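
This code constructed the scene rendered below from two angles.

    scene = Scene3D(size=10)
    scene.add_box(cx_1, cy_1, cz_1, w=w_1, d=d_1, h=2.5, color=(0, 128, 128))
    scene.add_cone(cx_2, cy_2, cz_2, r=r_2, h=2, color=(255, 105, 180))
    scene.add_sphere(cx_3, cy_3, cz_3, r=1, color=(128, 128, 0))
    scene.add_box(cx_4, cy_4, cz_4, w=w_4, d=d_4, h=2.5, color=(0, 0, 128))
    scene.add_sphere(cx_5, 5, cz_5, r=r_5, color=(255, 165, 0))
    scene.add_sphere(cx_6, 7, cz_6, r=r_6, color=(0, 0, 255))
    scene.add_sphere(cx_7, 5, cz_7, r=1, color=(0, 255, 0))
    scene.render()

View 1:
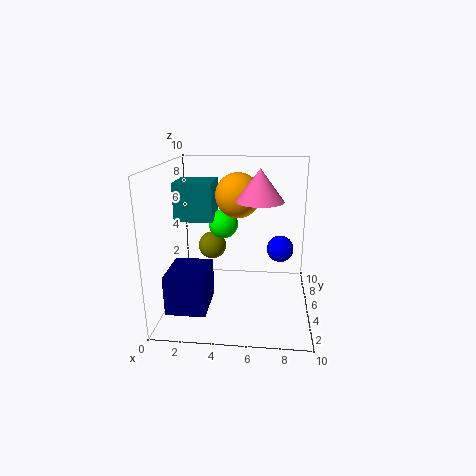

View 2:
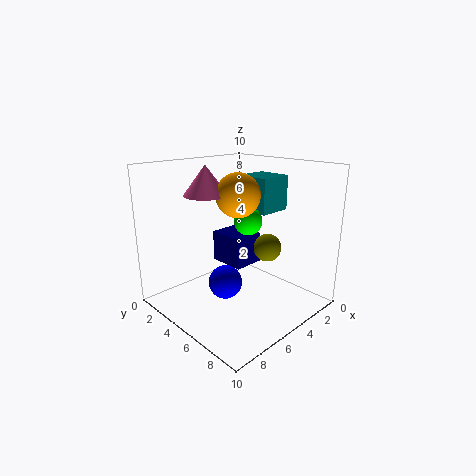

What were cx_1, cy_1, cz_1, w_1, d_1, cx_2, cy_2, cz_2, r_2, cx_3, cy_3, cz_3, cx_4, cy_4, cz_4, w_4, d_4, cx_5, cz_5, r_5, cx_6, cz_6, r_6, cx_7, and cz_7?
cx_1 = 1
cy_1 = 3.5
cz_1 = 6.5
w_1 = 2.5
d_1 = 2.5
cx_2 = 6.5
cy_2 = 3.5
cz_2 = 8
r_2 = 1.5
cx_3 = 3
cy_3 = 6
cz_3 = 4
cx_4 = 1
cy_4 = 0.5
cz_4 = 1.5
w_4 = 2.5
d_4 = 3
cx_5 = 5
cz_5 = 8
r_5 = 1.5
cx_6 = 8
cz_6 = 3.5
r_6 = 1
cx_7 = 4
cz_7 = 6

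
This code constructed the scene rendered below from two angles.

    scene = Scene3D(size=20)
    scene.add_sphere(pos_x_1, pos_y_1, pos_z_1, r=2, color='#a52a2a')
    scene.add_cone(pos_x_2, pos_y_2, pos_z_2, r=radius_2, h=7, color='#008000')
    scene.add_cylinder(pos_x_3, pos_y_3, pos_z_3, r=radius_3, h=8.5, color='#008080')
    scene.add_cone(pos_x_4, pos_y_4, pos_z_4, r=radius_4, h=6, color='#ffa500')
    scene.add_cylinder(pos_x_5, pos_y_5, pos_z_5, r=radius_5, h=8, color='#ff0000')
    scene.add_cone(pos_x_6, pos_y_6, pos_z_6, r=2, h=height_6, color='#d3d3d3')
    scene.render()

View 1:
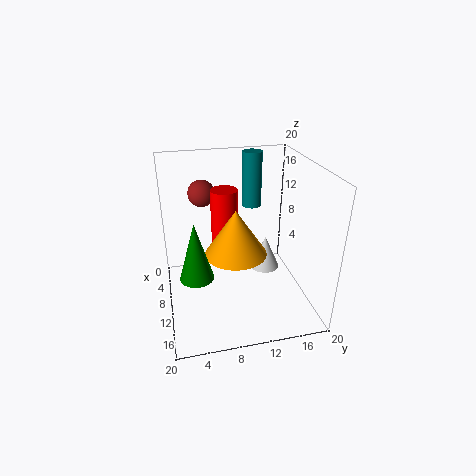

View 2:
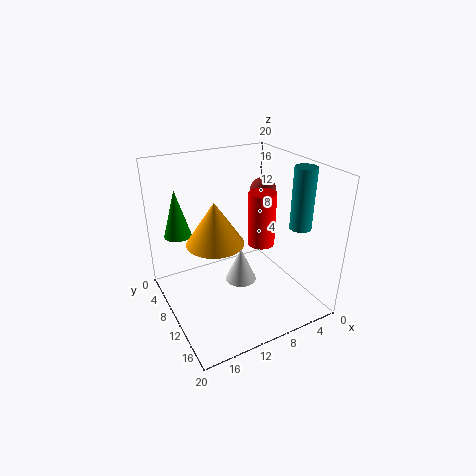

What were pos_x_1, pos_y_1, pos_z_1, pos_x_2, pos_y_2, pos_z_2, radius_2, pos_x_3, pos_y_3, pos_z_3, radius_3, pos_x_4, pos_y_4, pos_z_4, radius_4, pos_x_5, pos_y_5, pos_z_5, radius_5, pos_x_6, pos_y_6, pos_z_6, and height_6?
pos_x_1 = 3.5; pos_y_1 = 6; pos_z_1 = 14.5; pos_x_2 = 16.5; pos_y_2 = 3.5; pos_z_2 = 9; radius_2 = 2; pos_x_3 = 2.5; pos_y_3 = 14; pos_z_3 = 11.5; radius_3 = 1.5; pos_x_4 = 13; pos_y_4 = 9; pos_z_4 = 9.5; radius_4 = 4; pos_x_5 = 5.5; pos_y_5 = 9; pos_z_5 = 7.5; radius_5 = 2; pos_x_6 = 11.5; pos_y_6 = 13.5; pos_z_6 = 6; height_6 = 4.5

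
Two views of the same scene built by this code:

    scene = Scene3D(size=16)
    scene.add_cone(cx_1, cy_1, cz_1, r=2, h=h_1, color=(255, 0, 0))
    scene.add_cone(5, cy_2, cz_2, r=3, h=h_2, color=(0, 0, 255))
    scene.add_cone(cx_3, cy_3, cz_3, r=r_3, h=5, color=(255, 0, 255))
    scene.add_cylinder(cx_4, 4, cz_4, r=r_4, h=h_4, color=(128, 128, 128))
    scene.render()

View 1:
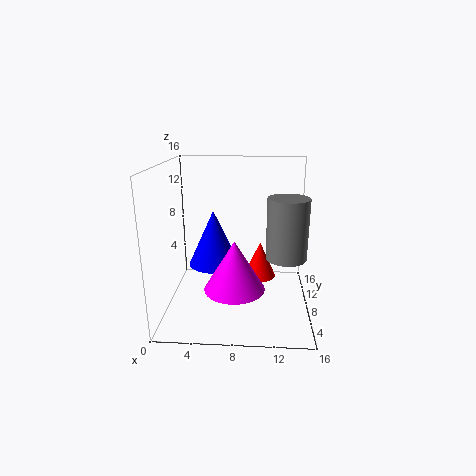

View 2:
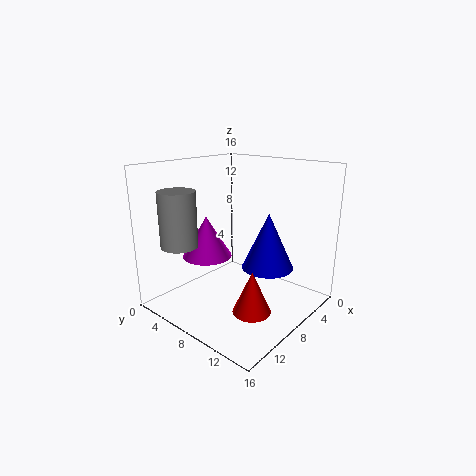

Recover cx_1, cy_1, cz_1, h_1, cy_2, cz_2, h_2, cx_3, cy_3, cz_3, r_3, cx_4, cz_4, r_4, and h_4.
cx_1 = 10.5, cy_1 = 12, cz_1 = 1.5, h_1 = 4.5, cy_2 = 10, cz_2 = 4, h_2 = 6.5, cx_3 = 8, cy_3 = 3, cz_3 = 4.5, r_3 = 3, cx_4 = 13, cz_4 = 7.5, r_4 = 2, h_4 = 6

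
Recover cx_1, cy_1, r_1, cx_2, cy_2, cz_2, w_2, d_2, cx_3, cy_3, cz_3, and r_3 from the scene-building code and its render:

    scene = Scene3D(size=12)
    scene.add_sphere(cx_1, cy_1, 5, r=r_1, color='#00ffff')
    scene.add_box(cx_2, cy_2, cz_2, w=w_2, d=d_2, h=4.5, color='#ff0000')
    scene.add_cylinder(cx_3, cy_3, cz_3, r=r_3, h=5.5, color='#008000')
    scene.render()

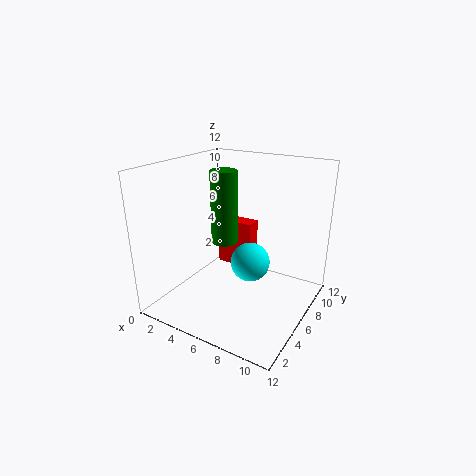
cx_1 = 8
cy_1 = 4.5
r_1 = 1.5
cx_2 = 2
cy_2 = 9
cz_2 = 1.5
w_2 = 3.5
d_2 = 1.5
cx_3 = 6
cy_3 = 4
cz_3 = 6.5
r_3 = 1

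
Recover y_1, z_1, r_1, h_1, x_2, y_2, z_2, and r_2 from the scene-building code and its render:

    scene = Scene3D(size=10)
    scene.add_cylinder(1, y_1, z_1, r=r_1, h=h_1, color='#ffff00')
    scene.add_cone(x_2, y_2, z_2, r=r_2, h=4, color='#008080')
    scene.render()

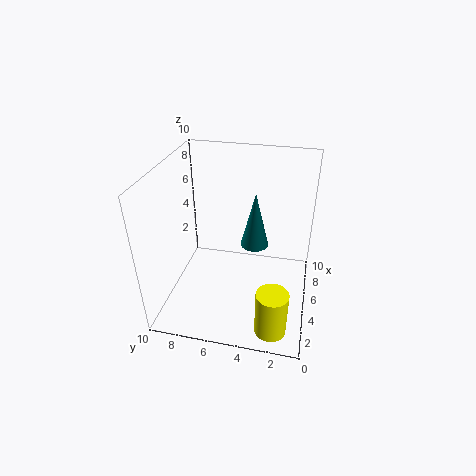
y_1 = 2
z_1 = 1
r_1 = 1
h_1 = 3
x_2 = 6
y_2 = 4
z_2 = 4
r_2 = 1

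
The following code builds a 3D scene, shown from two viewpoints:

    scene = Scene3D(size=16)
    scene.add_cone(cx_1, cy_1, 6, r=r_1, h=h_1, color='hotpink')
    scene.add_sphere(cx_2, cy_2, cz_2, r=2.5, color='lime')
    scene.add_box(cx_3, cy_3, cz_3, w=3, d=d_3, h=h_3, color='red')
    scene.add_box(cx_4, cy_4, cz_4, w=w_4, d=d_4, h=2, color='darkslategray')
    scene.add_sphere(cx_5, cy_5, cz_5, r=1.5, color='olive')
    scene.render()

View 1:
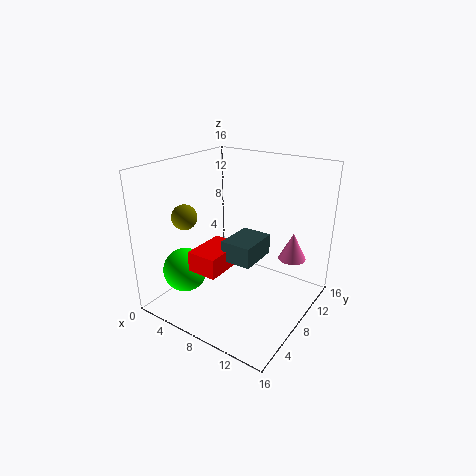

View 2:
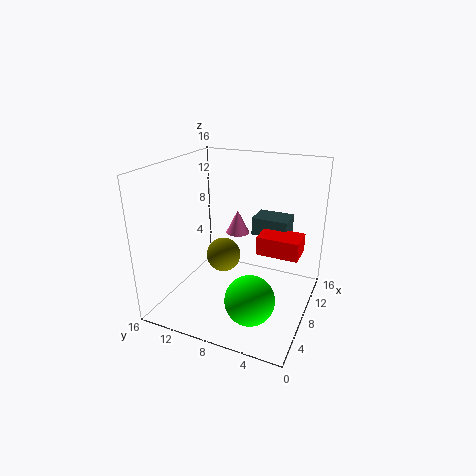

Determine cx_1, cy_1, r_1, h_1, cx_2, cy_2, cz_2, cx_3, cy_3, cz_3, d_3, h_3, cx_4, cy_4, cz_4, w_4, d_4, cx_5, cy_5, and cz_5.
cx_1 = 13.5; cy_1 = 10.5; r_1 = 1.5; h_1 = 3; cx_2 = 3; cy_2 = 4.5; cz_2 = 4; cx_3 = 7; cy_3 = 1; cz_3 = 7; d_3 = 4.5; h_3 = 2; cx_4 = 9.5; cy_4 = 3; cz_4 = 8; w_4 = 3; d_4 = 4; cx_5 = 1.5; cy_5 = 6.5; cz_5 = 9.5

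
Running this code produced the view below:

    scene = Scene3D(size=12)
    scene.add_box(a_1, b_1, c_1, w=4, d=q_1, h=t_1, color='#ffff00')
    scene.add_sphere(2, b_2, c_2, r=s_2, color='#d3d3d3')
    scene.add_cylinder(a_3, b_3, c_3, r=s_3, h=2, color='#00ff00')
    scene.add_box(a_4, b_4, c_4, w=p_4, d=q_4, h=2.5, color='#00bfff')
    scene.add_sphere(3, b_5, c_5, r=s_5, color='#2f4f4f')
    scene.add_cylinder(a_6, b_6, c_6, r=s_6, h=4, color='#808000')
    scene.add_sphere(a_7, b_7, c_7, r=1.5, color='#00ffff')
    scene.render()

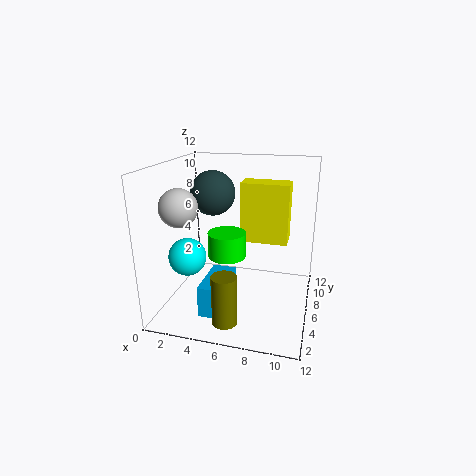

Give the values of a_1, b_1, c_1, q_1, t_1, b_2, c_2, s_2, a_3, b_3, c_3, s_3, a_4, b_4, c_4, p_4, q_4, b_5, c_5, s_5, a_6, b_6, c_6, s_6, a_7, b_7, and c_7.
a_1 = 6; b_1 = 6.5; c_1 = 5.5; q_1 = 2; t_1 = 5; b_2 = 3.5; c_2 = 9; s_2 = 1.5; a_3 = 5.5; b_3 = 4.5; c_3 = 5; s_3 = 1.5; a_4 = 4; b_4 = 1.5; c_4 = 1; p_4 = 2; q_4 = 4; b_5 = 8.5; c_5 = 9; s_5 = 2; a_6 = 6; b_6 = 2; c_6 = 0.5; s_6 = 1; a_7 = 2.5; b_7 = 3.5; c_7 = 5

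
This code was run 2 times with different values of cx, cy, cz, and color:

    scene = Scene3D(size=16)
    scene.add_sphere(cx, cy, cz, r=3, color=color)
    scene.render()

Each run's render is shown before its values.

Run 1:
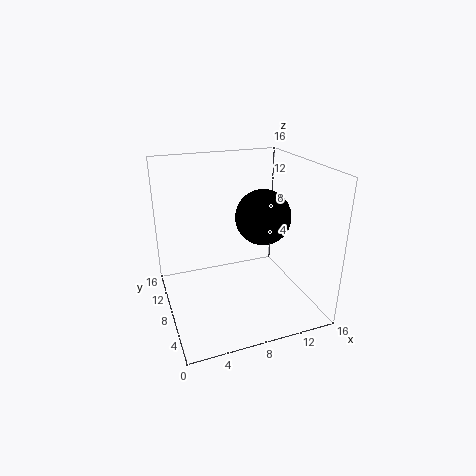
cx = 10.5, cy = 7, cz = 10.5, color = 'black'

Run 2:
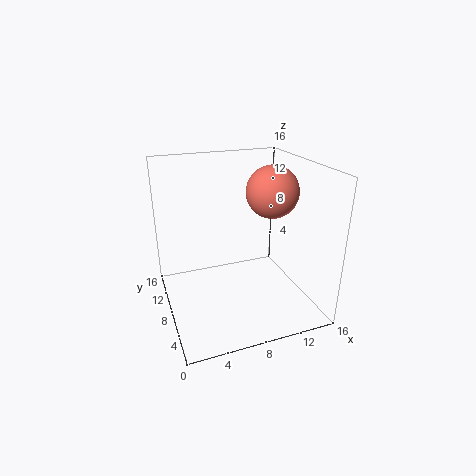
cx = 12.5, cy = 9, cz = 12.5, color = 'salmon'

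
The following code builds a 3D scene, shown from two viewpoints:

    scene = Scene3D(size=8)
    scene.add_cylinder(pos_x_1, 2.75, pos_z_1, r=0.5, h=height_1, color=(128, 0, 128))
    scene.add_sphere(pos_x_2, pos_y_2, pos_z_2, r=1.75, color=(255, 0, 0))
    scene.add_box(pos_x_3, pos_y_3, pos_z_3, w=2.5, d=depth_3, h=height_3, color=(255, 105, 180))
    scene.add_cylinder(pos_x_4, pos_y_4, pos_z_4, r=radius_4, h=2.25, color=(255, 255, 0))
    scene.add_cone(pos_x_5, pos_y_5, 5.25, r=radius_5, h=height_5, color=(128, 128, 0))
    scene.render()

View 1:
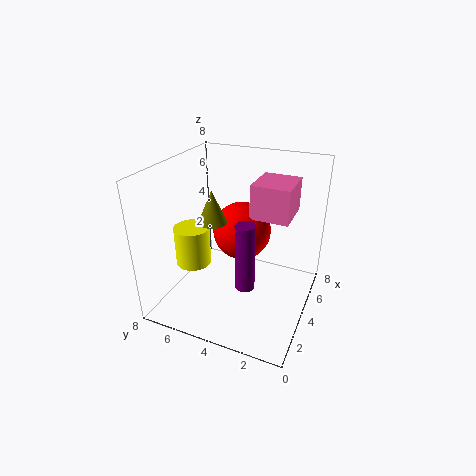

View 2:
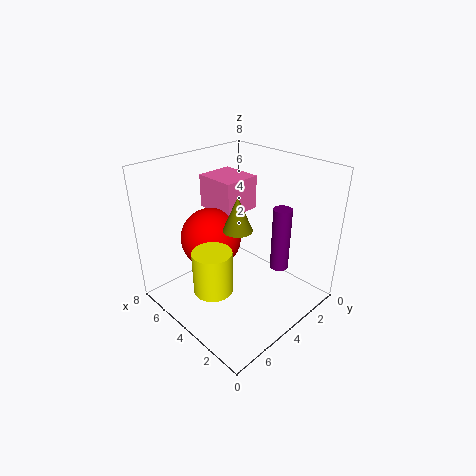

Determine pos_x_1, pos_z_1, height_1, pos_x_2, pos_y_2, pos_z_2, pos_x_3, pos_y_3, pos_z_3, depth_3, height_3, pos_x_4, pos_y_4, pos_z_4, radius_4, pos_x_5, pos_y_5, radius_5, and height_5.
pos_x_1 = 2
pos_z_1 = 2.5
height_1 = 3.5
pos_x_2 = 5.75
pos_y_2 = 4.5
pos_z_2 = 3.5
pos_x_3 = 5
pos_y_3 = 1.5
pos_z_3 = 4.75
depth_3 = 2.25
height_3 = 2
pos_x_4 = 3.25
pos_y_4 = 6.5
pos_z_4 = 2.25
radius_4 = 1
pos_x_5 = 3
pos_y_5 = 5
radius_5 = 0.75
height_5 = 1.75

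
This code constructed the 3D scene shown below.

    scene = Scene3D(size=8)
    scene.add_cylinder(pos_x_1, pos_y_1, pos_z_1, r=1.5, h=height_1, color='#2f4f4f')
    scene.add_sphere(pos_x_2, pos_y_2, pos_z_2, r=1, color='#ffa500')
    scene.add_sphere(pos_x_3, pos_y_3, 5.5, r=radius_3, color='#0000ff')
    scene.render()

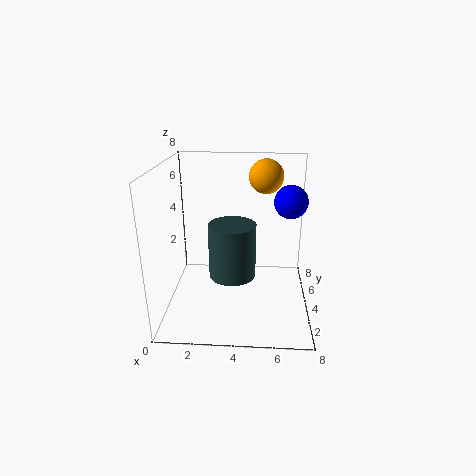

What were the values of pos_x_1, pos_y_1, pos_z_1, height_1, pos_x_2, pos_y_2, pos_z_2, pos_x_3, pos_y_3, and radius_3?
pos_x_1 = 3.5
pos_y_1 = 6
pos_z_1 = 0.5
height_1 = 3.5
pos_x_2 = 5.5
pos_y_2 = 6
pos_z_2 = 7
pos_x_3 = 7
pos_y_3 = 6
radius_3 = 1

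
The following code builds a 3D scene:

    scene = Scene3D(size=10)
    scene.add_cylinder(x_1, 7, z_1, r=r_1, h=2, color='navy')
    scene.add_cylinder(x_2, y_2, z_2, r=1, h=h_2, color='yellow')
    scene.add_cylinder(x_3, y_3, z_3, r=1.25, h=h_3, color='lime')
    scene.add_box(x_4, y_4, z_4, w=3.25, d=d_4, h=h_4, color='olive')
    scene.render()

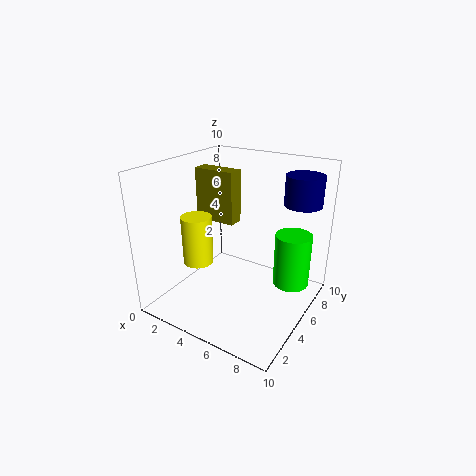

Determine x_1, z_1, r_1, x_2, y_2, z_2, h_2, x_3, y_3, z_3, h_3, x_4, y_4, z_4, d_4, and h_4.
x_1 = 8.75, z_1 = 7.5, r_1 = 1.25, x_2 = 3.25, y_2 = 2.75, z_2 = 3.75, h_2 = 3.25, x_3 = 8.5, y_3 = 6.5, z_3 = 1.75, h_3 = 3.75, x_4 = 0.25, y_4 = 6.5, z_4 = 5, d_4 = 1.25, h_4 = 4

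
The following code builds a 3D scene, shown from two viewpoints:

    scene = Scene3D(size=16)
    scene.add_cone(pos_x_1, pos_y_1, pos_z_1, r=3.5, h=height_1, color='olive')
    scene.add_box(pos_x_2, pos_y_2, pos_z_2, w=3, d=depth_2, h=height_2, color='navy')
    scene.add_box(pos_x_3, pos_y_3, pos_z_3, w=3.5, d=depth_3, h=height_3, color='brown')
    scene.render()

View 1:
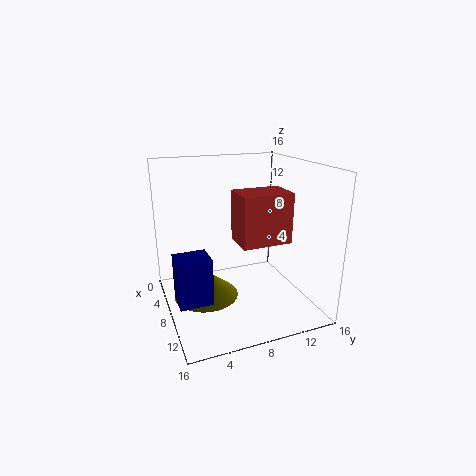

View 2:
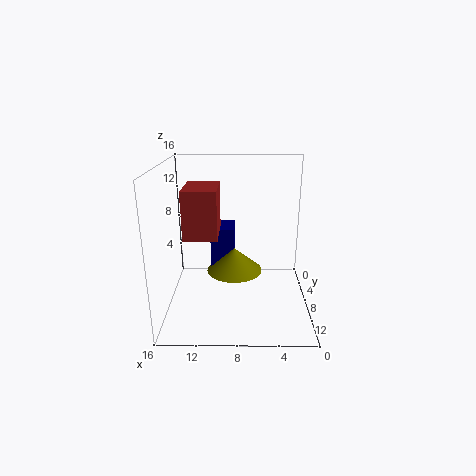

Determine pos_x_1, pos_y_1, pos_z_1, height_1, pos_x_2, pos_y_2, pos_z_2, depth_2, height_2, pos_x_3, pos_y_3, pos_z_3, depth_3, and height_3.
pos_x_1 = 8.5
pos_y_1 = 4
pos_z_1 = 2
height_1 = 3
pos_x_2 = 8.5
pos_y_2 = 0.5
pos_z_2 = 2.5
depth_2 = 3.5
height_2 = 5
pos_x_3 = 10
pos_y_3 = 6.5
pos_z_3 = 9
depth_3 = 5
height_3 = 5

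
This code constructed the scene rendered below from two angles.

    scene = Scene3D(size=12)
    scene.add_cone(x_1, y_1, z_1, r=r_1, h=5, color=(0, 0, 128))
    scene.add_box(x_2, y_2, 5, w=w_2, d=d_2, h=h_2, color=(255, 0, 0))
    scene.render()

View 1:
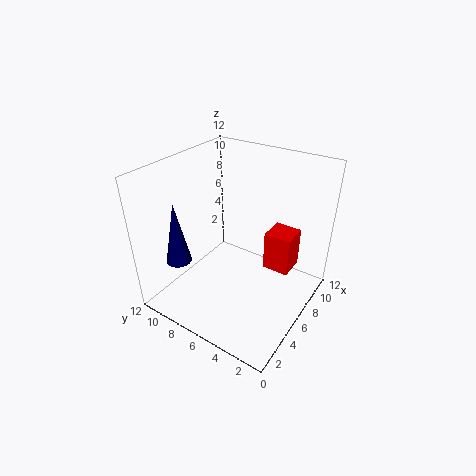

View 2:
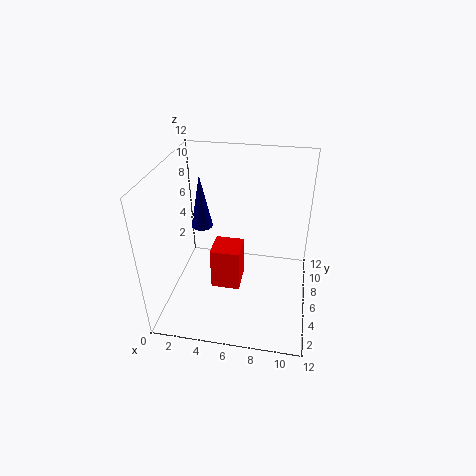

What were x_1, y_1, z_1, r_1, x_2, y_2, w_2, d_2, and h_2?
x_1 = 2
y_1 = 9
z_1 = 5
r_1 = 1
x_2 = 5
y_2 = 1
w_2 = 2
d_2 = 2
h_2 = 3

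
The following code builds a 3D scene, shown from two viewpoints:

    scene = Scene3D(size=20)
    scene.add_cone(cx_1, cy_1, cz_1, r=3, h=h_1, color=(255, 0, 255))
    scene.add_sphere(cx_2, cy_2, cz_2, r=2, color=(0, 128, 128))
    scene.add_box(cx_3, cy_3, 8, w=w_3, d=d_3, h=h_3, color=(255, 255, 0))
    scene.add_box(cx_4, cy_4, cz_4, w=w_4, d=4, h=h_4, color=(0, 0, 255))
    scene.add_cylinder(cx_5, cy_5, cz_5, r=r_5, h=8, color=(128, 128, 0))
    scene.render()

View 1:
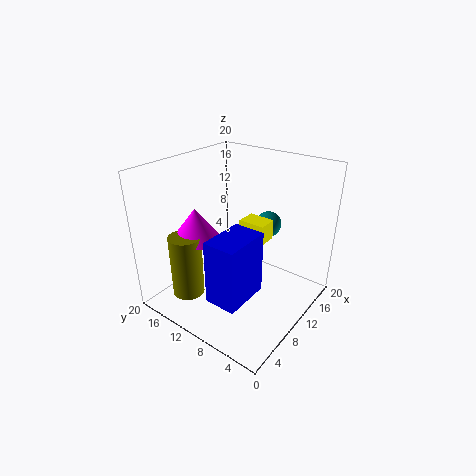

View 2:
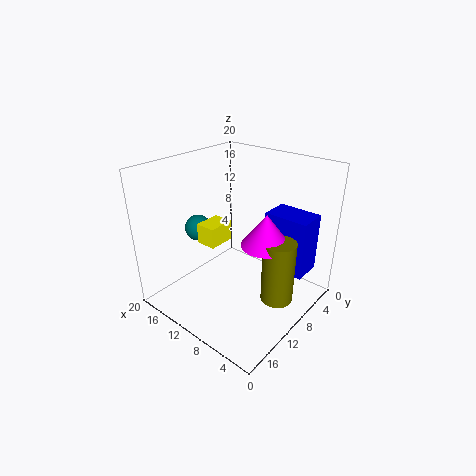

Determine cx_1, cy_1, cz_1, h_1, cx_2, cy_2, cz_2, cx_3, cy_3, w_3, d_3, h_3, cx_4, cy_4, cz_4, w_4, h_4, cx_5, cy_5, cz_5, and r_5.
cx_1 = 4, cy_1 = 12, cz_1 = 12, h_1 = 4, cx_2 = 18, cy_2 = 10, cz_2 = 9, cx_3 = 13, cy_3 = 8, w_3 = 3, d_3 = 4, h_3 = 3, cx_4 = 1, cy_4 = 4, cz_4 = 6, w_4 = 6, h_4 = 8, cx_5 = 2, cy_5 = 12, cz_5 = 5, r_5 = 2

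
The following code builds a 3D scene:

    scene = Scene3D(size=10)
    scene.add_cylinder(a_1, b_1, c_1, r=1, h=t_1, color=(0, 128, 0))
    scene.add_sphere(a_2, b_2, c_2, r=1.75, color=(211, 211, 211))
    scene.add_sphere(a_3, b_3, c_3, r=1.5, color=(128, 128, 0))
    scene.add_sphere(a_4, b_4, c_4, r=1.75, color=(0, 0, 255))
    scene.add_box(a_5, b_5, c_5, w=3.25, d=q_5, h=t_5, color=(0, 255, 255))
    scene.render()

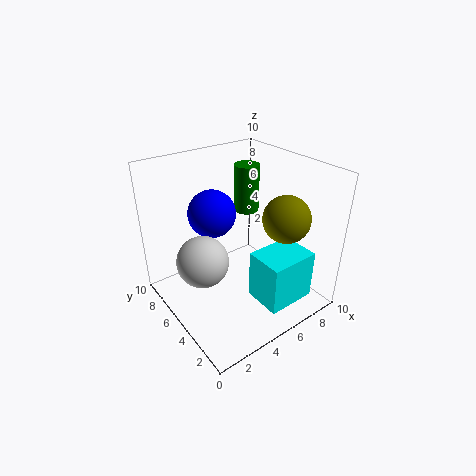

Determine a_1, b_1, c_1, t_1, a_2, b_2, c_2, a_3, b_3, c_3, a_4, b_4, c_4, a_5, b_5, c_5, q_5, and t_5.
a_1 = 8.25
b_1 = 8.25
c_1 = 5
t_1 = 3.75
a_2 = 2.25
b_2 = 5.25
c_2 = 4
a_3 = 6.5
b_3 = 2
c_3 = 7.25
a_4 = 4.5
b_4 = 7.5
c_4 = 6
a_5 = 4.25
b_5 = 0.25
c_5 = 2
q_5 = 2.5
t_5 = 3.25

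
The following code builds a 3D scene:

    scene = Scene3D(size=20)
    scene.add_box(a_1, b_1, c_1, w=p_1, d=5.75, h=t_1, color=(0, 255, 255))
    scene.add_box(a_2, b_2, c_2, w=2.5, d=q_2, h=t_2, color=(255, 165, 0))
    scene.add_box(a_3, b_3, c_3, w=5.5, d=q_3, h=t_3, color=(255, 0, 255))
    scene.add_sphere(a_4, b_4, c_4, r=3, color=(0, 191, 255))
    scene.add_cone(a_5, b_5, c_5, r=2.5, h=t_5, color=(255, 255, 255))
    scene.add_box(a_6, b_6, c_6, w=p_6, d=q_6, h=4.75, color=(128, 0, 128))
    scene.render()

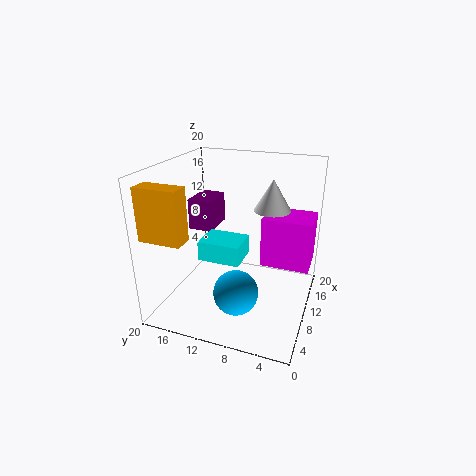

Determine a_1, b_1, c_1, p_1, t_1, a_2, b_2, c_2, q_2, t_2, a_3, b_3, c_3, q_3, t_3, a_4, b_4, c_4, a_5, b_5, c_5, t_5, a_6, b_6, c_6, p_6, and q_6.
a_1 = 6.5, b_1 = 8.75, c_1 = 7.5, p_1 = 4.5, t_1 = 2.75, a_2 = 1, b_2 = 14, c_2 = 12, q_2 = 5.5, t_2 = 6.75, a_3 = 11.75, b_3 = 0.25, c_3 = 5.25, q_3 = 7, t_3 = 7.25, a_4 = 5.75, b_4 = 8.75, c_4 = 4, a_5 = 11.75, b_5 = 5.75, c_5 = 14, t_5 = 4.25, a_6 = 13, b_6 = 15.5, c_6 = 8.75, p_6 = 5.5, q_6 = 3.75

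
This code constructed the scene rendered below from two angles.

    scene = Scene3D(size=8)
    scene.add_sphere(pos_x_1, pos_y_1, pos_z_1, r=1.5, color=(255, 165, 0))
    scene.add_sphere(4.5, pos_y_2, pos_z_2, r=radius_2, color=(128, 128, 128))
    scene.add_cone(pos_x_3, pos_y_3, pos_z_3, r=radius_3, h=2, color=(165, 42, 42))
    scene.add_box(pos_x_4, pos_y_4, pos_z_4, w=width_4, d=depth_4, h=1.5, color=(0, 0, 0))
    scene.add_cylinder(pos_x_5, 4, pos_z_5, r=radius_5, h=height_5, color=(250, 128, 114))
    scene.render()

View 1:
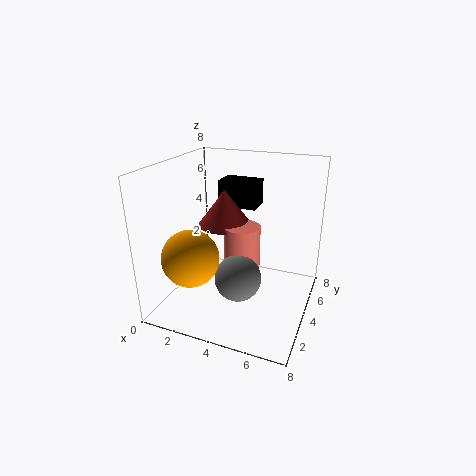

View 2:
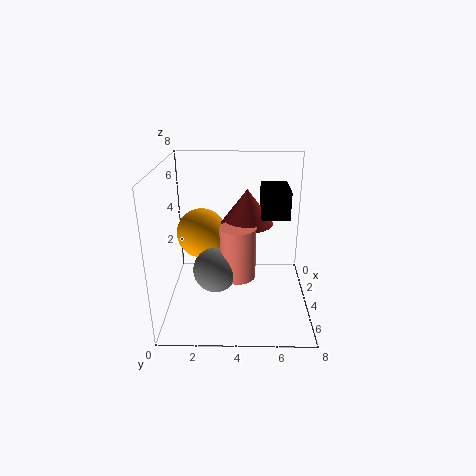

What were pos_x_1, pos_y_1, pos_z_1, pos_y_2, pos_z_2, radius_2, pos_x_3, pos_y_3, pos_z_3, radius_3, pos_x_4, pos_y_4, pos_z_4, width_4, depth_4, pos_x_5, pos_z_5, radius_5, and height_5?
pos_x_1 = 2.25, pos_y_1 = 1.75, pos_z_1 = 3.5, pos_y_2 = 2.75, pos_z_2 = 2.25, radius_2 = 1.25, pos_x_3 = 3, pos_y_3 = 4.5, pos_z_3 = 4.5, radius_3 = 1.5, pos_x_4 = 2.25, pos_y_4 = 5.25, pos_z_4 = 5.25, width_4 = 2.25, depth_4 = 1.5, pos_x_5 = 4.25, pos_z_5 = 1.75, radius_5 = 1, height_5 = 3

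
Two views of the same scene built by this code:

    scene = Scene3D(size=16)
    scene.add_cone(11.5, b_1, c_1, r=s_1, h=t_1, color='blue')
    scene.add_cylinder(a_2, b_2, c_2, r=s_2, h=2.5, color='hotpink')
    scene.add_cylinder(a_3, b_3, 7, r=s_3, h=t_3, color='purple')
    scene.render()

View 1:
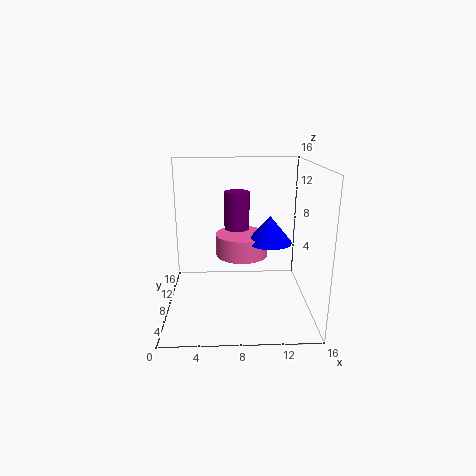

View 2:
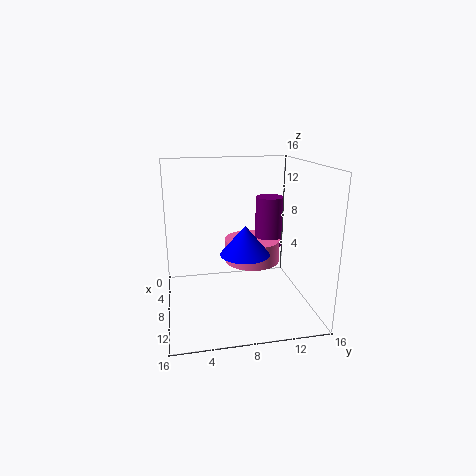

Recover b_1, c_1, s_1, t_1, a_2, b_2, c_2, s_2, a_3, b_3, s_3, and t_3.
b_1 = 8, c_1 = 7.5, s_1 = 2.5, t_1 = 3, a_2 = 8.5, b_2 = 9.5, c_2 = 5.5, s_2 = 3, a_3 = 8, b_3 = 11.5, s_3 = 1.5, t_3 = 5.5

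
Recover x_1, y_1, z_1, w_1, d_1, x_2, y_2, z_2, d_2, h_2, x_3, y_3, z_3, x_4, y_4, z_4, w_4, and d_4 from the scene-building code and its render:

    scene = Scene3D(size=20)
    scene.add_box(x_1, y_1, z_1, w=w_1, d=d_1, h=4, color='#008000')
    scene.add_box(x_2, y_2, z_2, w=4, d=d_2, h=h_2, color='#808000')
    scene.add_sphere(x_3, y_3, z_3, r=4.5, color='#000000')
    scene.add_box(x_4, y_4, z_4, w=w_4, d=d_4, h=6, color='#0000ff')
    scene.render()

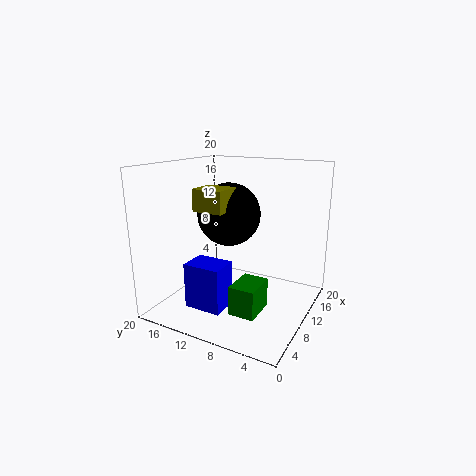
x_1 = 5
y_1 = 5.25
z_1 = 1
w_1 = 4.75
d_1 = 3.5
x_2 = 6.25
y_2 = 10.5
z_2 = 14
d_2 = 4.25
h_2 = 3
x_3 = 11.5
y_3 = 12.25
z_3 = 12.75
x_4 = 2.75
y_4 = 9
z_4 = 2
w_4 = 3.75
d_4 = 5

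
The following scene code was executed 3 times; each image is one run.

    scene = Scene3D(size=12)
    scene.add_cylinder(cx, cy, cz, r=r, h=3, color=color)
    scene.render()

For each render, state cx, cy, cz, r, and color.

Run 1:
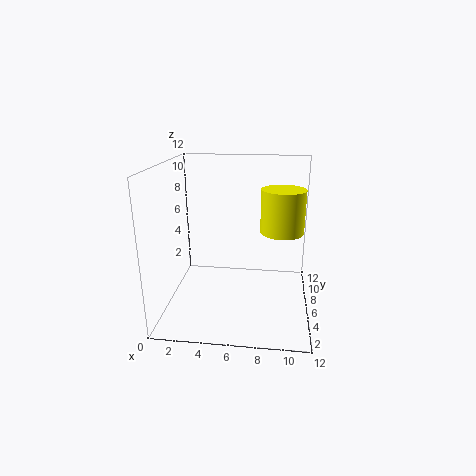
cx = 9.5
cy = 2.5
cz = 8
r = 1.5
color = 'yellow'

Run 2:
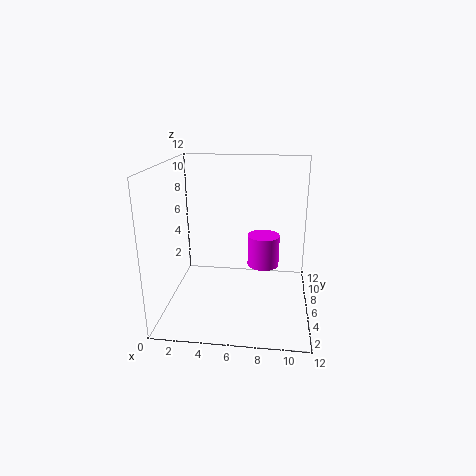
cx = 8
cy = 9.5
cz = 2
r = 1.5
color = 'magenta'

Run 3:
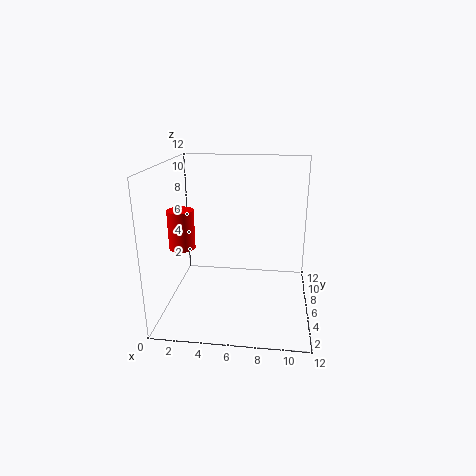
cx = 2
cy = 3.5
cz = 6
r = 1
color = 'red'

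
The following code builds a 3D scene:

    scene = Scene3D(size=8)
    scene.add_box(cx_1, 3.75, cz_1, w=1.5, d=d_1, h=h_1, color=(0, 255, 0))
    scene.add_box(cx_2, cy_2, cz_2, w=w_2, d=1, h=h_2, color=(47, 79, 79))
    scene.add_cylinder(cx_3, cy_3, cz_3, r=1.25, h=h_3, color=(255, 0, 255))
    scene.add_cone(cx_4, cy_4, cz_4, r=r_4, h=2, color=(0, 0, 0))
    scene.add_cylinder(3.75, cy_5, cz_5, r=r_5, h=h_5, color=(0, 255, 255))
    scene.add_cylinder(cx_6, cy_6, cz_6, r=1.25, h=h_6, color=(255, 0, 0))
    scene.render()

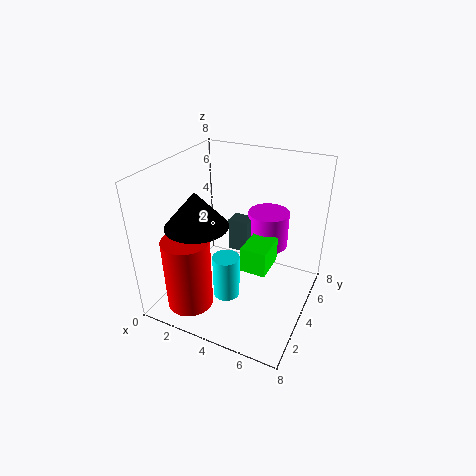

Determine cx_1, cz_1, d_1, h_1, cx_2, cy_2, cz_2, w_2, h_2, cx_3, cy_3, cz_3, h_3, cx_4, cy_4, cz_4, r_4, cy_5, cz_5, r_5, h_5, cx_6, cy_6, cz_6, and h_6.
cx_1 = 4.25
cz_1 = 2
d_1 = 2
h_1 = 1.5
cx_2 = 2.75
cy_2 = 5.25
cz_2 = 2.25
w_2 = 1.25
h_2 = 2
cx_3 = 4.75
cy_3 = 6.75
cz_3 = 2.25
h_3 = 2.25
cx_4 = 2
cy_4 = 3
cz_4 = 4.75
r_4 = 1.75
cy_5 = 3
cz_5 = 0.75
r_5 = 0.75
h_5 = 2.5
cx_6 = 2.25
cy_6 = 1.5
cz_6 = 0.75
h_6 = 4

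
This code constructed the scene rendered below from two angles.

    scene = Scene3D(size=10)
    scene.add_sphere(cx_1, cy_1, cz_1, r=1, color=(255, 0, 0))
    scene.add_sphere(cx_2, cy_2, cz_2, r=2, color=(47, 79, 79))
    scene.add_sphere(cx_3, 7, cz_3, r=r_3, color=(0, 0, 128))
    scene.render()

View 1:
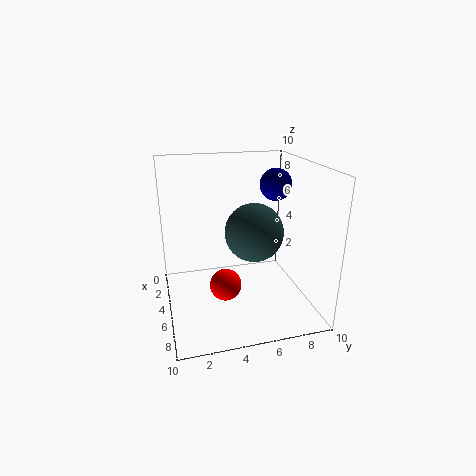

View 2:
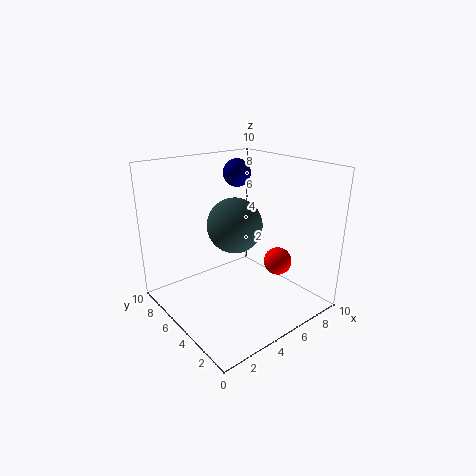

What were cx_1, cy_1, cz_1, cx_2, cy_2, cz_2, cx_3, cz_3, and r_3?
cx_1 = 7.5, cy_1 = 3.5, cz_1 = 3, cx_2 = 5.5, cy_2 = 6, cz_2 = 5.5, cx_3 = 6.5, cz_3 = 9, r_3 = 1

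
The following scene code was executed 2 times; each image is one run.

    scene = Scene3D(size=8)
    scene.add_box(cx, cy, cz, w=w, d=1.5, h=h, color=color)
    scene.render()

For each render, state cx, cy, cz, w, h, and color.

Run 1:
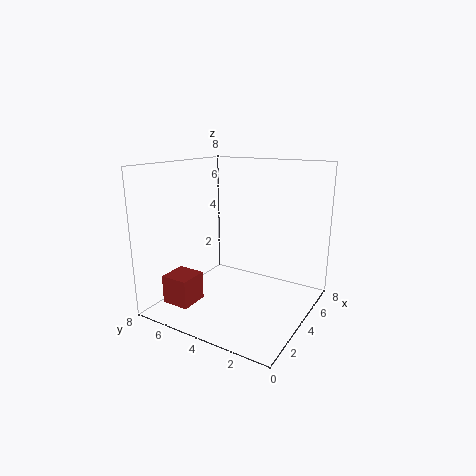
cx = 0.5
cy = 5
cz = 1
w = 1.5
h = 1.5
color = 'brown'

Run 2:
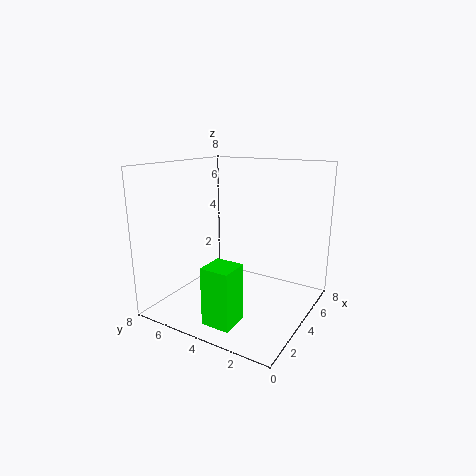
cx = 0.5
cy = 2.5
cz = 0.5
w = 1.5
h = 3
color = 'lime'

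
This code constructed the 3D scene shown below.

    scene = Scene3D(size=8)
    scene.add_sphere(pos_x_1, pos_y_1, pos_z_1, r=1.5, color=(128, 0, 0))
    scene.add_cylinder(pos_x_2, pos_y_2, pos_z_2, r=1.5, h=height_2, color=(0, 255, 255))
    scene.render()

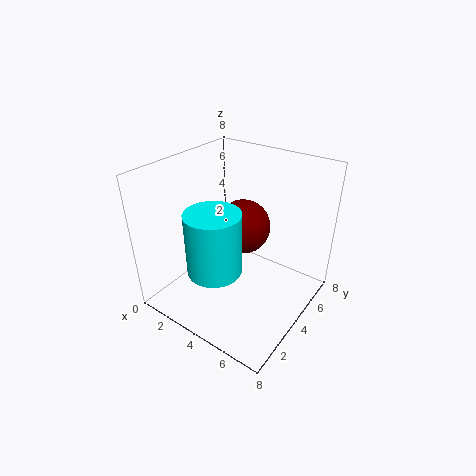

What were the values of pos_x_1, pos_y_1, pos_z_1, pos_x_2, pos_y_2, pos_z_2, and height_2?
pos_x_1 = 4
pos_y_1 = 4.5
pos_z_1 = 4.5
pos_x_2 = 3.5
pos_y_2 = 2.5
pos_z_2 = 2.5
height_2 = 3.5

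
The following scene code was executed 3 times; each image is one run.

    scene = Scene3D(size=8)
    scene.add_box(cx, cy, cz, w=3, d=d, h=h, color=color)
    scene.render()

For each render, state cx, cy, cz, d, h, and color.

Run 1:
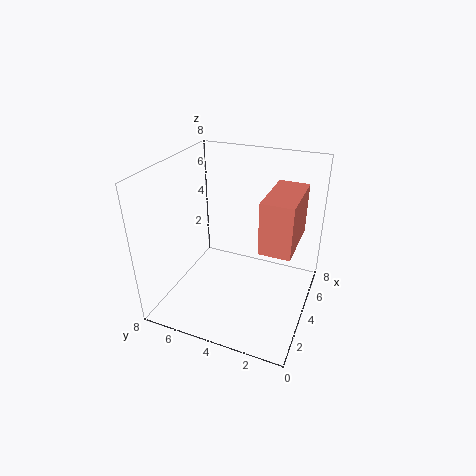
cx = 1.5, cy = 0.5, cz = 5, d = 1.5, h = 2.5, color = 'salmon'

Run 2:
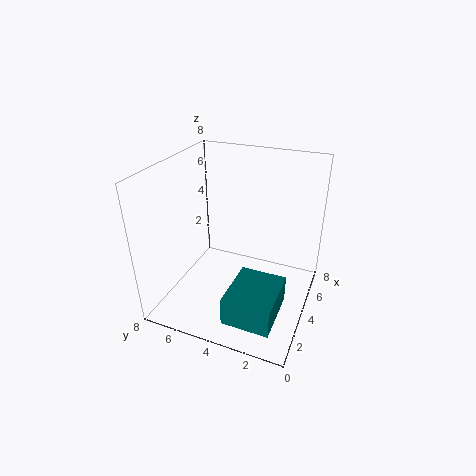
cx = 0.5, cy = 1, cz = 1, d = 2.5, h = 1.5, color = 'teal'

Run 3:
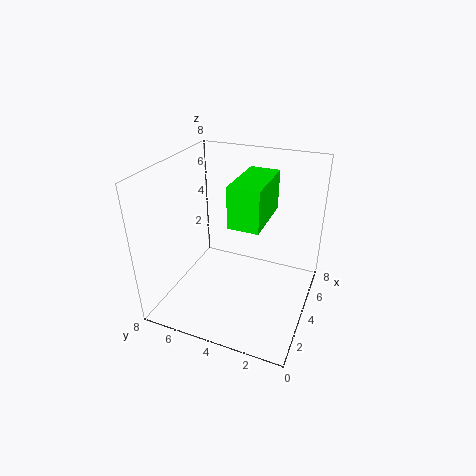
cx = 1.5, cy = 2, cz = 6, d = 1.5, h = 2, color = 'lime'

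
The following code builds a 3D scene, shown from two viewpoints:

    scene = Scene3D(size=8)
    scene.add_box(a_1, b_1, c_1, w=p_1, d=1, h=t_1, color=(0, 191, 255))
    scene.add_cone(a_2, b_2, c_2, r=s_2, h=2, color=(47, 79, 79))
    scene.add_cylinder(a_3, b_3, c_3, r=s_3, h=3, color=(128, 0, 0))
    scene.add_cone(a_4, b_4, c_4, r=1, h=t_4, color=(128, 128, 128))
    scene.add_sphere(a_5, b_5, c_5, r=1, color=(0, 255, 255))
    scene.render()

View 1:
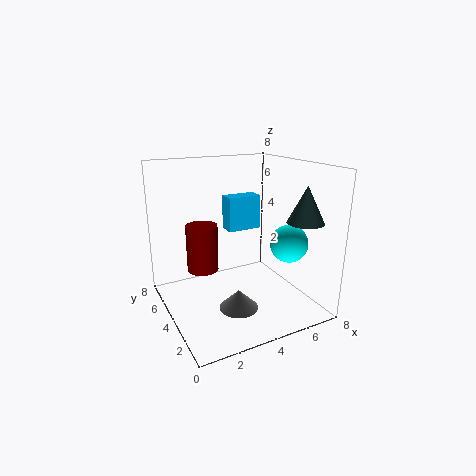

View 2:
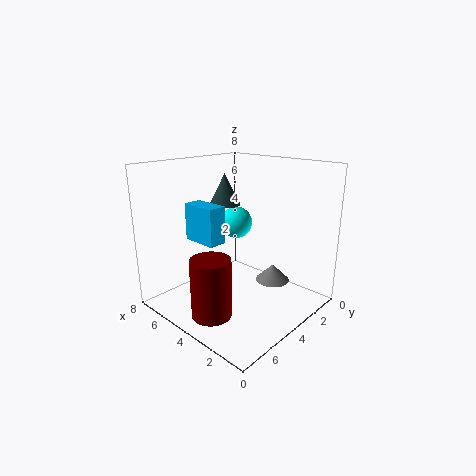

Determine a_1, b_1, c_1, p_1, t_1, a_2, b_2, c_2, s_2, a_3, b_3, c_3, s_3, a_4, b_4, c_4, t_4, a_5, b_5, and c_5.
a_1 = 4
b_1 = 5
c_1 = 4
p_1 = 2
t_1 = 2
a_2 = 7
b_2 = 2
c_2 = 5
s_2 = 1
a_3 = 3
b_3 = 7
c_3 = 1
s_3 = 1
a_4 = 3
b_4 = 2
c_4 = 1
t_4 = 1
a_5 = 6
b_5 = 2
c_5 = 4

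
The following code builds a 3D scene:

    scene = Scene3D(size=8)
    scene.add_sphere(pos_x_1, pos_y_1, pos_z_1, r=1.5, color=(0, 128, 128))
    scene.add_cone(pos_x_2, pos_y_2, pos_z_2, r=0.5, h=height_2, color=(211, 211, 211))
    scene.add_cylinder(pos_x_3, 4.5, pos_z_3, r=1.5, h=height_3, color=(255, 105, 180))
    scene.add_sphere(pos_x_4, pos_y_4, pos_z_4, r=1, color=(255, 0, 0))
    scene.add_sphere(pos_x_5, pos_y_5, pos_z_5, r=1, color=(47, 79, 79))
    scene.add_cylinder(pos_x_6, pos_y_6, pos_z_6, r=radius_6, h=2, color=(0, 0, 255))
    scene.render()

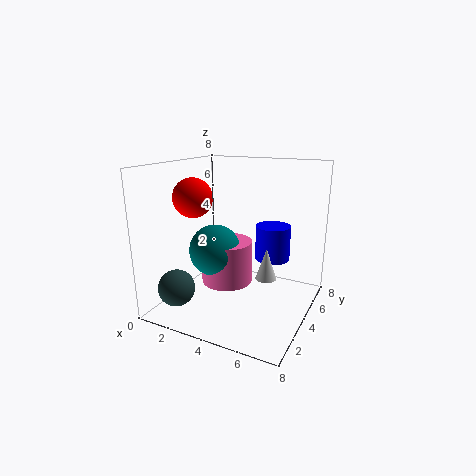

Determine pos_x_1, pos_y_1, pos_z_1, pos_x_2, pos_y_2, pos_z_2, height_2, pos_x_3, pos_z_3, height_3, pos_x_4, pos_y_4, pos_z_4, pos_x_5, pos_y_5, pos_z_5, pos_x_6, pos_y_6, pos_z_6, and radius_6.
pos_x_1 = 2.5; pos_y_1 = 4; pos_z_1 = 3; pos_x_2 = 6.5; pos_y_2 = 2; pos_z_2 = 3; height_2 = 1.5; pos_x_3 = 3; pos_z_3 = 1; height_3 = 2.5; pos_x_4 = 2.5; pos_y_4 = 2; pos_z_4 = 6.5; pos_x_5 = 1.5; pos_y_5 = 1.5; pos_z_5 = 1.5; pos_x_6 = 5.5; pos_y_6 = 5.5; pos_z_6 = 2.5; radius_6 = 1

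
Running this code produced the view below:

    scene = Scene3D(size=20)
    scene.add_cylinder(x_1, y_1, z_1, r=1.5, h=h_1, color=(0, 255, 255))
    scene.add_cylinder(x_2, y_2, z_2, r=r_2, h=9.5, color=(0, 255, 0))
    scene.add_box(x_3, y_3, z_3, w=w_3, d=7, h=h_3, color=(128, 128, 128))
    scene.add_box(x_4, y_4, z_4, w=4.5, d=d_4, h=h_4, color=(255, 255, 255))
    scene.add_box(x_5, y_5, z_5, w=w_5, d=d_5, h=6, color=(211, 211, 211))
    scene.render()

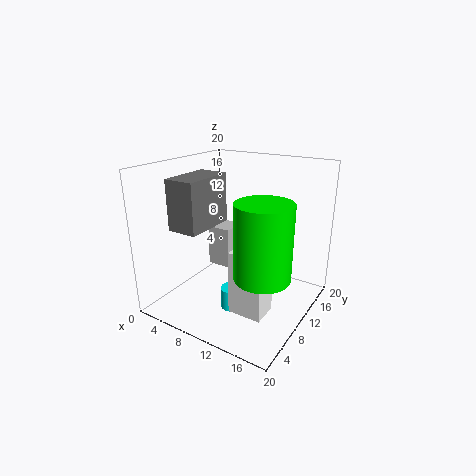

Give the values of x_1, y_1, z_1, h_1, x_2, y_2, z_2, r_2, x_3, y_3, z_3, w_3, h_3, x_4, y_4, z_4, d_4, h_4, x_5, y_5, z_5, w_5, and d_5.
x_1 = 10.5
y_1 = 7.5
z_1 = 0.5
h_1 = 3
x_2 = 16
y_2 = 6
z_2 = 7.5
r_2 = 3.5
x_3 = 4.5
y_3 = 2.5
z_3 = 12.5
w_3 = 4
h_3 = 6.5
x_4 = 12
y_4 = 4.5
z_4 = 2
d_4 = 3.5
h_4 = 8.5
x_5 = 4.5
y_5 = 10.5
z_5 = 4.5
w_5 = 3.5
d_5 = 3.5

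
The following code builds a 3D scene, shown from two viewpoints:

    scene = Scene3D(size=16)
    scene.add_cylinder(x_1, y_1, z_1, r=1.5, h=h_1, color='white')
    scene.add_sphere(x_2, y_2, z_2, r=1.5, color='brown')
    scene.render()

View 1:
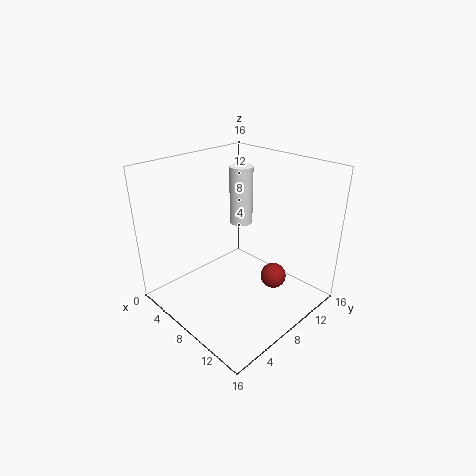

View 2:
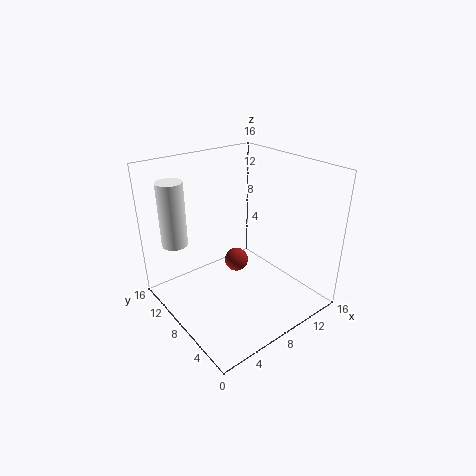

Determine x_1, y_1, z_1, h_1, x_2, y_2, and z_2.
x_1 = 3, y_1 = 13.5, z_1 = 6.5, h_1 = 7.5, x_2 = 10.5, y_2 = 11.5, z_2 = 2.5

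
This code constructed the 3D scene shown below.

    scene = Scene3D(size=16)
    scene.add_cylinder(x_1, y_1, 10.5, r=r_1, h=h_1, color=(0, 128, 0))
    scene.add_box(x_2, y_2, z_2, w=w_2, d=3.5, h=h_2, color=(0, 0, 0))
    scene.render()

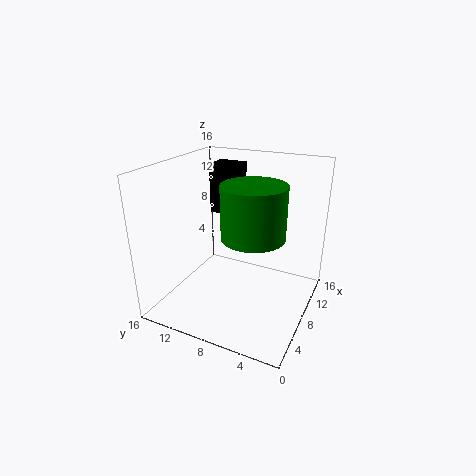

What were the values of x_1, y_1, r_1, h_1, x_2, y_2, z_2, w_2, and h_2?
x_1 = 4
y_1 = 4.5
r_1 = 3
h_1 = 5
x_2 = 11.5
y_2 = 10
z_2 = 9
w_2 = 3
h_2 = 6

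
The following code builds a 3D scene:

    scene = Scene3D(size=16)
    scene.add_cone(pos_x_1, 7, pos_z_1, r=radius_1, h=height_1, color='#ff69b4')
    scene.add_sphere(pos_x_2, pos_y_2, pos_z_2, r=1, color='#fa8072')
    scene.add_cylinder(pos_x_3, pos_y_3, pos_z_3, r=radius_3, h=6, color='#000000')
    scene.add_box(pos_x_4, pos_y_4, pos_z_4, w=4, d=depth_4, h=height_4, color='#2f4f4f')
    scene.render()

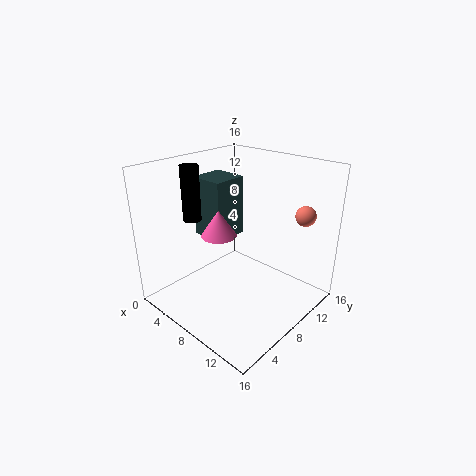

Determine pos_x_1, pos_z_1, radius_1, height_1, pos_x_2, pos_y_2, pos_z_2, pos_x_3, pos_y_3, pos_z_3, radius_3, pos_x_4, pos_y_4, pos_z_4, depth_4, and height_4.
pos_x_1 = 6; pos_z_1 = 8; radius_1 = 2; height_1 = 3; pos_x_2 = 15; pos_y_2 = 10; pos_z_2 = 12; pos_x_3 = 4; pos_y_3 = 5; pos_z_3 = 10; radius_3 = 1; pos_x_4 = 2; pos_y_4 = 7; pos_z_4 = 7; depth_4 = 4; height_4 = 7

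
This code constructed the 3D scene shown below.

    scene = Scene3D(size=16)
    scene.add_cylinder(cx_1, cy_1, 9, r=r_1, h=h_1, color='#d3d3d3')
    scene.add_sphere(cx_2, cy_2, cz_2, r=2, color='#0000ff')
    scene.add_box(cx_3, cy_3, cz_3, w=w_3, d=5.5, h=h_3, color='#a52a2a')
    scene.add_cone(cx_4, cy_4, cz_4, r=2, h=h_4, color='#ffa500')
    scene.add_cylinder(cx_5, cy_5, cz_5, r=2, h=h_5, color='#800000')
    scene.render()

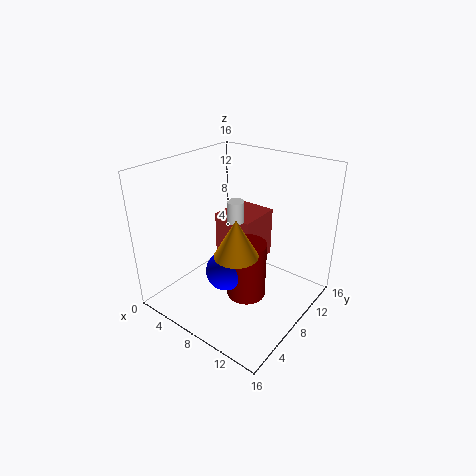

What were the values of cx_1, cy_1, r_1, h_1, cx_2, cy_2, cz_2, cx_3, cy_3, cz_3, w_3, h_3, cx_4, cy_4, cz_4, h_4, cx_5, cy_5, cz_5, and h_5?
cx_1 = 6.5; cy_1 = 9.5; r_1 = 1; h_1 = 2.5; cx_2 = 9.5; cy_2 = 4; cz_2 = 6.5; cx_3 = 2.5; cy_3 = 10.5; cz_3 = 2; w_3 = 5; h_3 = 6.5; cx_4 = 12; cy_4 = 2.5; cz_4 = 10; h_4 = 3.5; cx_5 = 11; cy_5 = 5.5; cz_5 = 3.5; h_5 = 6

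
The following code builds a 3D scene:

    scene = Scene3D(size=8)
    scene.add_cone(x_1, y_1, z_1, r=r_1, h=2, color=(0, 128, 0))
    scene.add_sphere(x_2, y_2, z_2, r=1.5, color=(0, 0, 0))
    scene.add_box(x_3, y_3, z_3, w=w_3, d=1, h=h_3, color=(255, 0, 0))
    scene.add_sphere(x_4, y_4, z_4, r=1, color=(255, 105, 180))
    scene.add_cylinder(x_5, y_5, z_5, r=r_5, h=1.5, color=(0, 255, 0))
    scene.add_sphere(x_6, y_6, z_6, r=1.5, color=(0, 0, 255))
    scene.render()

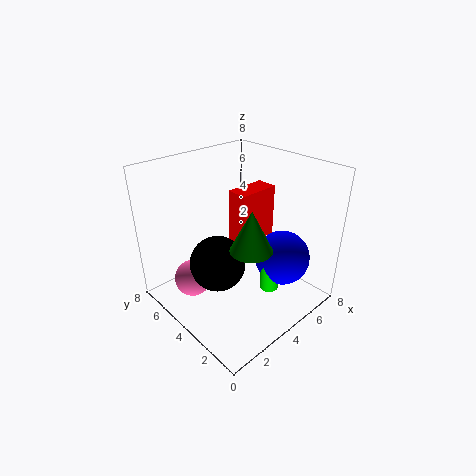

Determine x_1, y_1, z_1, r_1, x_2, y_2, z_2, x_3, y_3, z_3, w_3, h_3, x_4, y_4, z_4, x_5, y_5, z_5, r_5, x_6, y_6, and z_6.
x_1 = 2.5, y_1 = 1.5, z_1 = 5, r_1 = 1, x_2 = 2.5, y_2 = 4, z_2 = 3, x_3 = 2.5, y_3 = 2, z_3 = 5, w_3 = 2, h_3 = 2.5, x_4 = 1.5, y_4 = 5, z_4 = 2, x_5 = 4.5, y_5 = 2, z_5 = 1.5, r_5 = 0.5, x_6 = 5.5, y_6 = 2, z_6 = 3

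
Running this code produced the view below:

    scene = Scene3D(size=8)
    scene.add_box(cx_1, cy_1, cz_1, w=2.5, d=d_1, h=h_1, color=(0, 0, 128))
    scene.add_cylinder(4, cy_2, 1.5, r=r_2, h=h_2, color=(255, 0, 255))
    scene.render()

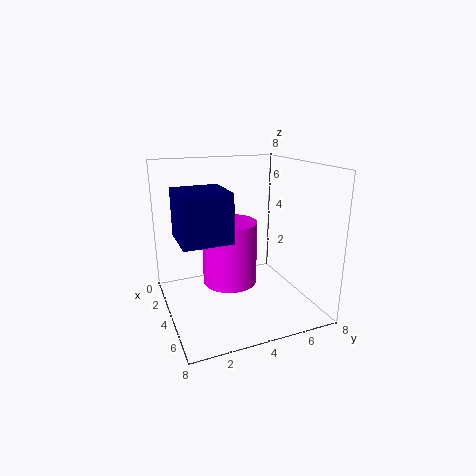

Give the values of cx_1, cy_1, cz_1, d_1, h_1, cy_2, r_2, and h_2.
cx_1 = 3.5
cy_1 = 0.5
cz_1 = 4.5
d_1 = 2.5
h_1 = 2.5
cy_2 = 3.5
r_2 = 1.5
h_2 = 3.5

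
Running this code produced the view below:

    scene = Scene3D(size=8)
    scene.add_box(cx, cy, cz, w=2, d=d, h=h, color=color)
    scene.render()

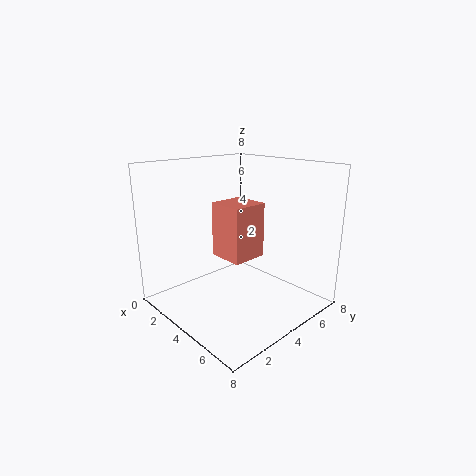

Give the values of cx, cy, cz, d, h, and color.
cx = 3; cy = 3; cz = 3; d = 2; h = 3; color = 'salmon'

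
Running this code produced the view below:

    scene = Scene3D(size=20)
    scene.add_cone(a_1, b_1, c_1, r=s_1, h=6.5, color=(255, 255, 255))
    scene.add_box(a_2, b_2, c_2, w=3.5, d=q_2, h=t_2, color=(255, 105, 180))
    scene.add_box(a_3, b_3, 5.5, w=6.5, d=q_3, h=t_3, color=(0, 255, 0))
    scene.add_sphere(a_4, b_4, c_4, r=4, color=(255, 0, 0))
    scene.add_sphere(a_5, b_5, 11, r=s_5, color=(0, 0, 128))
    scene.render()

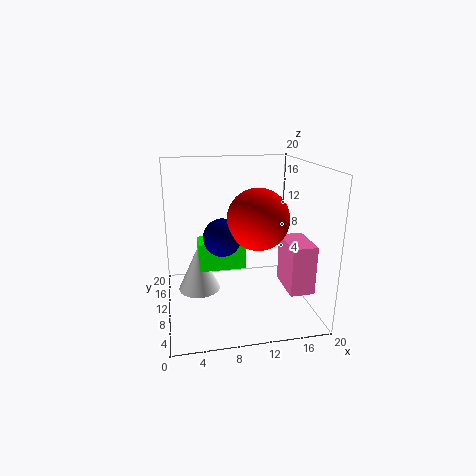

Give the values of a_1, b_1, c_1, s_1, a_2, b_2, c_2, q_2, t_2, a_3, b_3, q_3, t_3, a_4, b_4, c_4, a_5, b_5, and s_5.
a_1 = 4.5; b_1 = 11.5; c_1 = 2; s_1 = 3; a_2 = 16.5; b_2 = 5.5; c_2 = 2.5; q_2 = 6; t_2 = 7; a_3 = 4.5; b_3 = 9.5; q_3 = 3.5; t_3 = 4; a_4 = 12; b_4 = 7; c_4 = 13.5; a_5 = 7.5; b_5 = 8; s_5 = 2.5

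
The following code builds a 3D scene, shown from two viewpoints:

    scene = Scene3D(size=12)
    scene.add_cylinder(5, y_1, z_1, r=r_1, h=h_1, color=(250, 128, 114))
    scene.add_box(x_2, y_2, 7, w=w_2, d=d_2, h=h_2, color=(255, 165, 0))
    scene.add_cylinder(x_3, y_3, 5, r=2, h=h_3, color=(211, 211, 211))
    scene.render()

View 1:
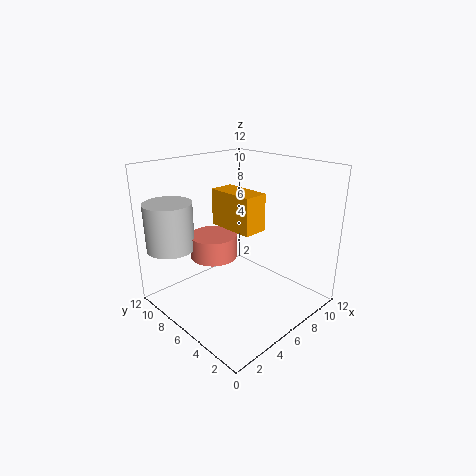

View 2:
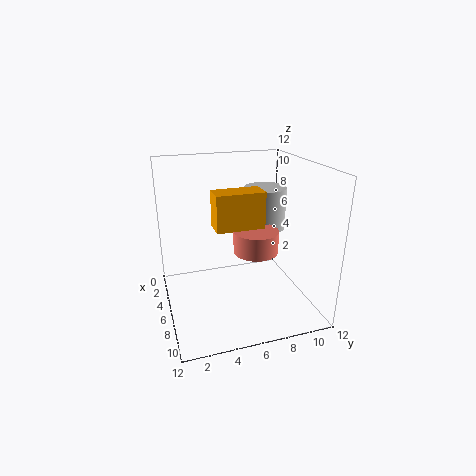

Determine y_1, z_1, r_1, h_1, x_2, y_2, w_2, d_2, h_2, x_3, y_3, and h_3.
y_1 = 8
z_1 = 4
r_1 = 2
h_1 = 2
x_2 = 5
y_2 = 4
w_2 = 2
d_2 = 4
h_2 = 3
x_3 = 2
y_3 = 10
h_3 = 4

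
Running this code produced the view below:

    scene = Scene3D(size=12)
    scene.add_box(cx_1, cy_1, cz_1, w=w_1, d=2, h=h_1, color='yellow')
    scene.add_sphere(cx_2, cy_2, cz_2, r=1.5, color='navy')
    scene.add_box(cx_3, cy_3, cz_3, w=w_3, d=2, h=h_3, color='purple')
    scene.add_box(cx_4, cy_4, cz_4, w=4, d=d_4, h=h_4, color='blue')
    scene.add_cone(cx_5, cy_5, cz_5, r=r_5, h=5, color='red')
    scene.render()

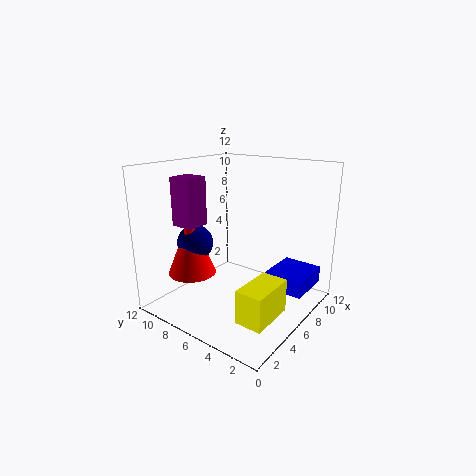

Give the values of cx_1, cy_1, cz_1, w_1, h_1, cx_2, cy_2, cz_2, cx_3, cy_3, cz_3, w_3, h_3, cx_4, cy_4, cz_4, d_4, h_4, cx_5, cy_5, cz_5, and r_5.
cx_1 = 1, cy_1 = 0.5, cz_1 = 2, w_1 = 3.5, h_1 = 2.5, cx_2 = 4, cy_2 = 9, cz_2 = 5.5, cx_3 = 3, cy_3 = 8.5, cz_3 = 7, w_3 = 2, h_3 = 4, cx_4 = 8, cy_4 = 1, cz_4 = 1, d_4 = 3.5, h_4 = 1.5, cx_5 = 3.5, cy_5 = 9, cz_5 = 3, r_5 = 2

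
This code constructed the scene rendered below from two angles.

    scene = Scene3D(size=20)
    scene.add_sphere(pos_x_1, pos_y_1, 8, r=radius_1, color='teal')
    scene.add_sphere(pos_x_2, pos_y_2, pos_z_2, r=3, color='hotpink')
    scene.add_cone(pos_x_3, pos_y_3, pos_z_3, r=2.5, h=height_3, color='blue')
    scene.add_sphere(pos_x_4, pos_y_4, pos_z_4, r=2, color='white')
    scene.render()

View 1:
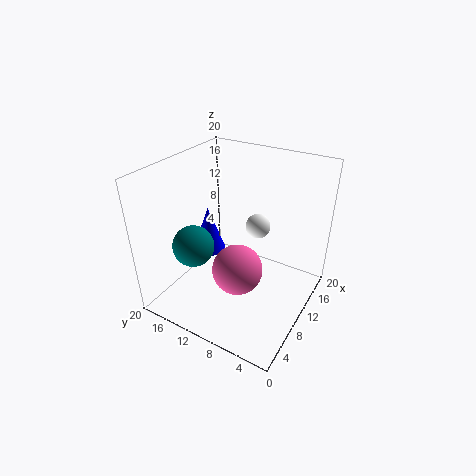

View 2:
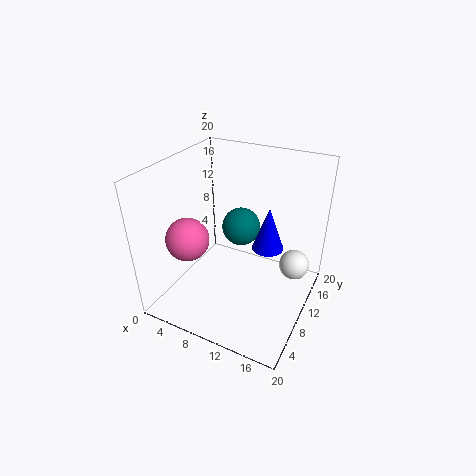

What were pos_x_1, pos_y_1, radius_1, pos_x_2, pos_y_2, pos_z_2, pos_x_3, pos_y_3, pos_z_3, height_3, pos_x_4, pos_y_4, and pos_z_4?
pos_x_1 = 7.5
pos_y_1 = 16
radius_1 = 3
pos_x_2 = 4
pos_y_2 = 6.5
pos_z_2 = 10
pos_x_3 = 12
pos_y_3 = 16.5
pos_z_3 = 5
height_3 = 7
pos_x_4 = 18
pos_y_4 = 11
pos_z_4 = 7.5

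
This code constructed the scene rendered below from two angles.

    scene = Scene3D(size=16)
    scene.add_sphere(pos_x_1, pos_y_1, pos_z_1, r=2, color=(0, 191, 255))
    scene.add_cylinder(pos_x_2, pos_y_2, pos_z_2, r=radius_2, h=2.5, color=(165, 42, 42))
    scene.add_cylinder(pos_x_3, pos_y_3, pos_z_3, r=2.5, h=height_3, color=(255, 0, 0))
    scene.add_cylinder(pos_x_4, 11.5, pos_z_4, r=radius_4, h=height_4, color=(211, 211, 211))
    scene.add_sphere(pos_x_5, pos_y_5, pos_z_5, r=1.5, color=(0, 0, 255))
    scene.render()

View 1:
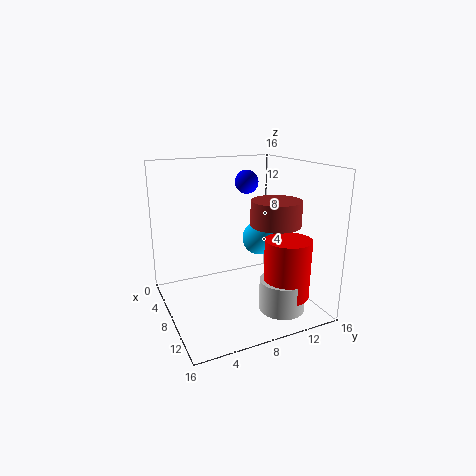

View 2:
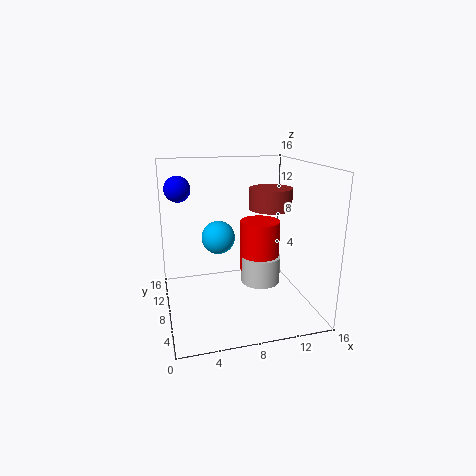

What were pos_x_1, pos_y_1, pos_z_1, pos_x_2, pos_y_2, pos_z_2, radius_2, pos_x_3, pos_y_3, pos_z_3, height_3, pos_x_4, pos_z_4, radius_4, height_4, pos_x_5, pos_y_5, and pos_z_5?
pos_x_1 = 6.5
pos_y_1 = 11.5
pos_z_1 = 7
pos_x_2 = 12.5
pos_y_2 = 10
pos_z_2 = 10.5
radius_2 = 2.5
pos_x_3 = 12
pos_y_3 = 12
pos_z_3 = 2
height_3 = 6.5
pos_x_4 = 12
pos_z_4 = 0.5
radius_4 = 2.5
height_4 = 3.5
pos_x_5 = 2
pos_y_5 = 12
pos_z_5 = 13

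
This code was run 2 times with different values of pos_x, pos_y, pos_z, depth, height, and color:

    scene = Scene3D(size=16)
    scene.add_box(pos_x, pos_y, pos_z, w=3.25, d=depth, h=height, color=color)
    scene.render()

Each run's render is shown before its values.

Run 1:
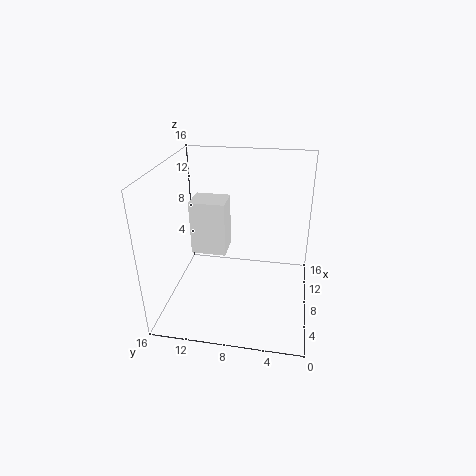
pos_x = 8, pos_y = 9.5, pos_z = 5.5, depth = 4, height = 6.25, color = 'white'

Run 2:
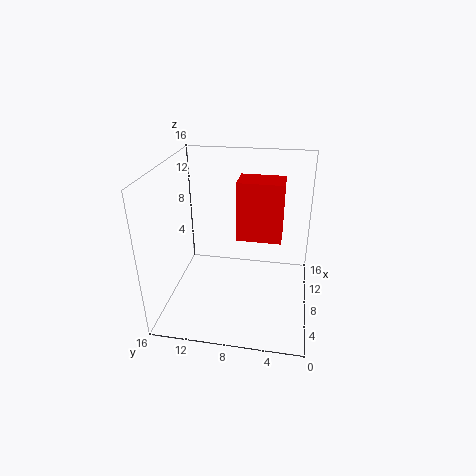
pos_x = 8.25, pos_y = 3.25, pos_z = 7.5, depth = 5, height = 6.75, color = 'red'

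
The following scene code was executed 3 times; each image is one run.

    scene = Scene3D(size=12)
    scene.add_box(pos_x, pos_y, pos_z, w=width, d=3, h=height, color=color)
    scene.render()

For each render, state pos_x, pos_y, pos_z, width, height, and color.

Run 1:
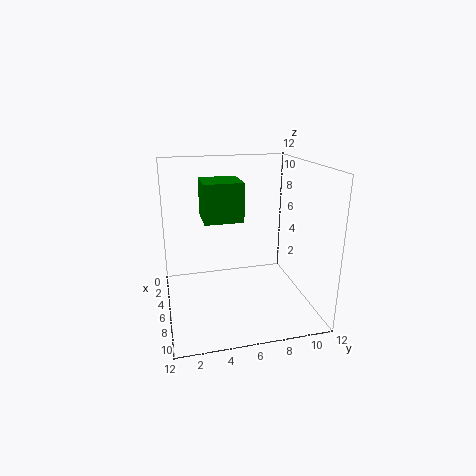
pos_x = 5; pos_y = 3; pos_z = 8; width = 3; height = 3; color = 'green'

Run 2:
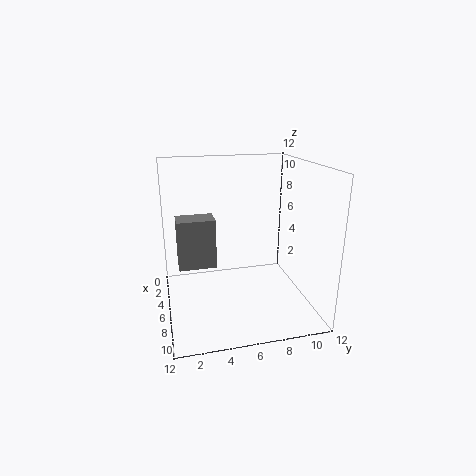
pos_x = 5; pos_y = 1; pos_z = 4; width = 2; height = 4; color = 'gray'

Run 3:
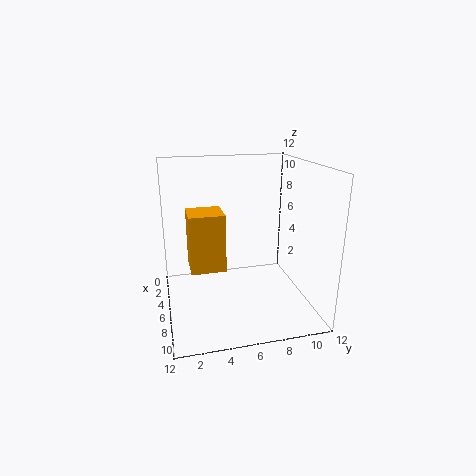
pos_x = 3; pos_y = 2; pos_z = 3; width = 3; height = 5; color = 'orange'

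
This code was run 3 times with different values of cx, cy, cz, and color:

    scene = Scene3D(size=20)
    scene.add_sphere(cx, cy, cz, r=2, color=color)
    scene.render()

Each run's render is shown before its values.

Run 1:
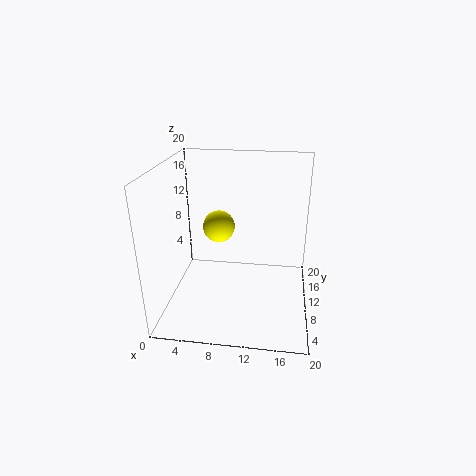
cx = 8
cy = 7
cz = 13
color = 'yellow'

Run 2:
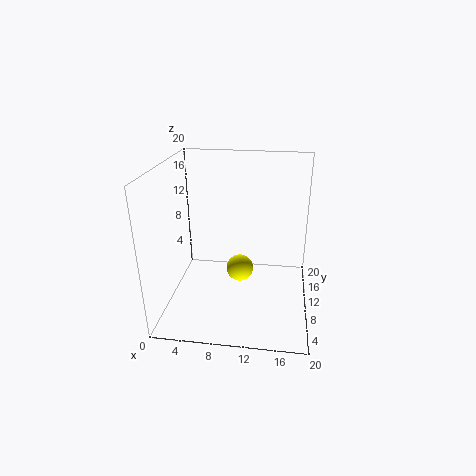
cx = 10
cy = 12
cz = 4
color = 'yellow'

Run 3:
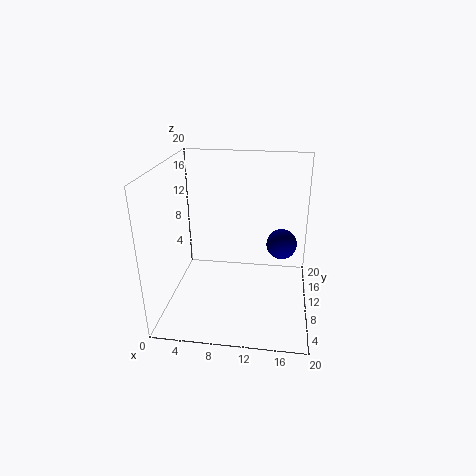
cx = 16
cy = 9
cz = 10
color = 'navy'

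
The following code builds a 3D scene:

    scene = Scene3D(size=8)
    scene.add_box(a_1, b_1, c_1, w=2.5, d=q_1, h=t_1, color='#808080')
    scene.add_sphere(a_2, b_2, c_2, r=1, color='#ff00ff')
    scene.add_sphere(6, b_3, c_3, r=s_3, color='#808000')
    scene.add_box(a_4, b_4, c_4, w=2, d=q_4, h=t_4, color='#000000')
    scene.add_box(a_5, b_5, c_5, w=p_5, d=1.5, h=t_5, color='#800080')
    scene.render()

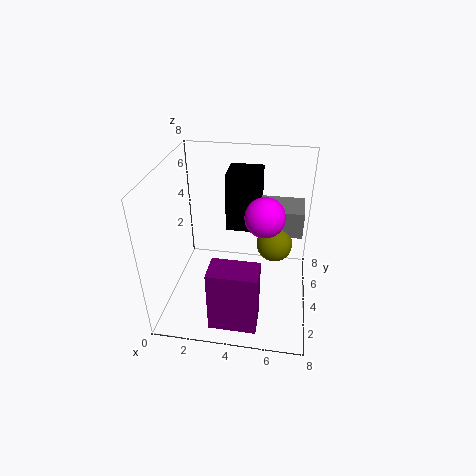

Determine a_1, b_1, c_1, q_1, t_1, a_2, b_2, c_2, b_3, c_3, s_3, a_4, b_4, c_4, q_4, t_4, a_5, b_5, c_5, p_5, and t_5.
a_1 = 5, b_1 = 4.5, c_1 = 4, q_1 = 2, t_1 = 1.5, a_2 = 5.5, b_2 = 3, c_2 = 6, b_3 = 4.5, c_3 = 3.5, s_3 = 1, a_4 = 3, b_4 = 5.5, c_4 = 3.5, q_4 = 2, t_4 = 3.5, a_5 = 3, b_5 = 0.5, c_5 = 0.5, p_5 = 2.5, t_5 = 3.5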